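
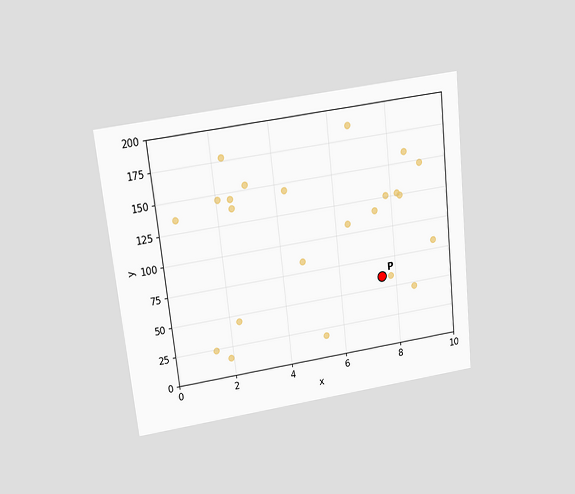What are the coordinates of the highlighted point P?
(7.5, 60)

The chart is tilted about 6° counter-clockwise and viewed slightly from above. Following the gridlines from P to each axis, P sits at (7.5, 60).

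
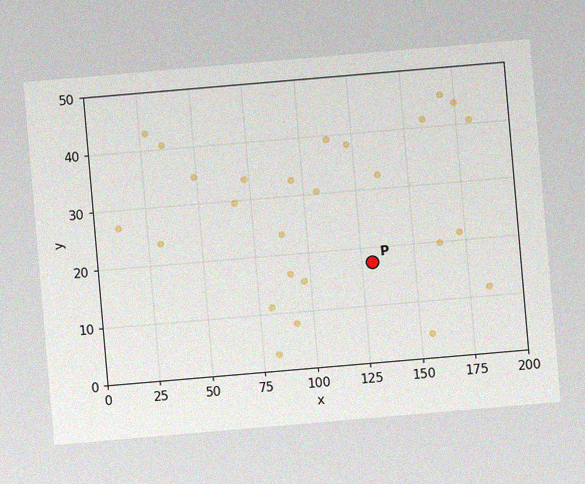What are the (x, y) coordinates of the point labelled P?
(130, 17.5)

The chart is tilted about 5° counter-clockwise, with some photo noise. Following the gridlines from P to each axis, P sits at (130, 17.5).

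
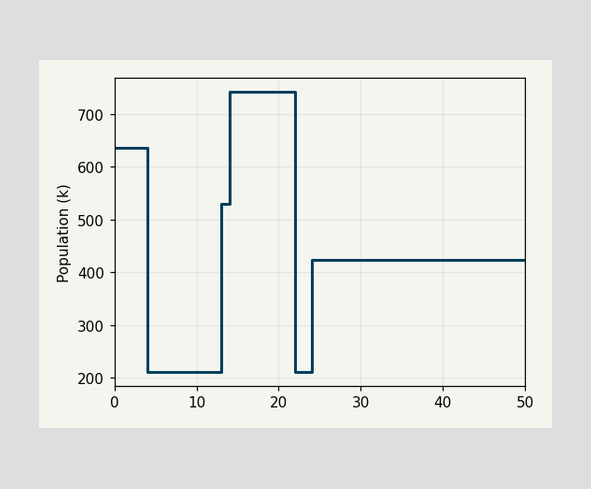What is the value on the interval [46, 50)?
424k

On [46, 50) the step sits at 424k.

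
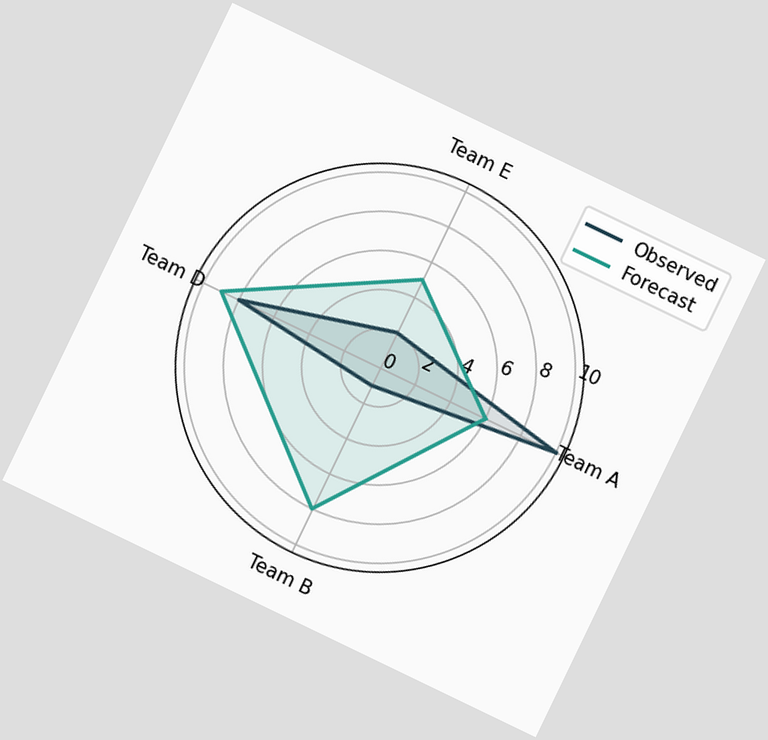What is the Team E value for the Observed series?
The chart is tilted about 26° clockwise. On the Team E axis, Observed reaches 2.

2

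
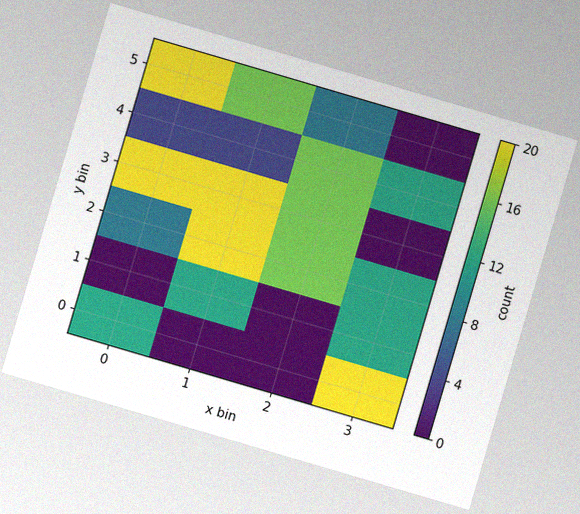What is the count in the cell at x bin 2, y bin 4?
16

The chart is tilted about 16° clockwise, with some photo noise. Matching the cell (2, 4) against the colorbar gives 16.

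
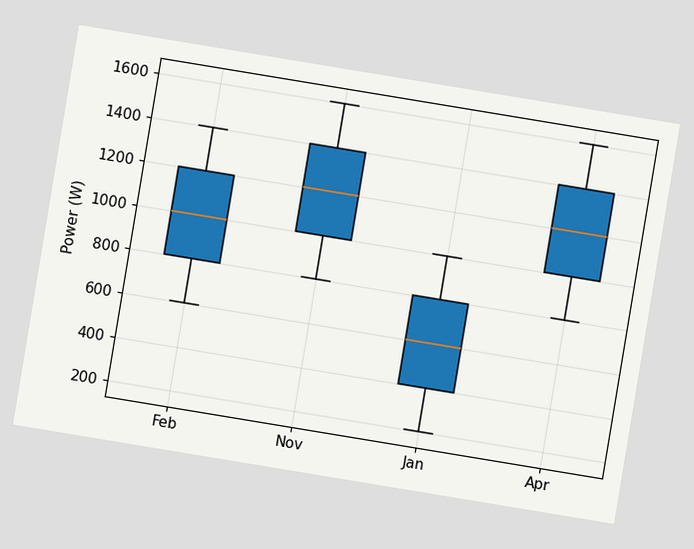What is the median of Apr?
The chart is tilted about 9° clockwise. The median line in the Apr box sits at 1200W.

1200W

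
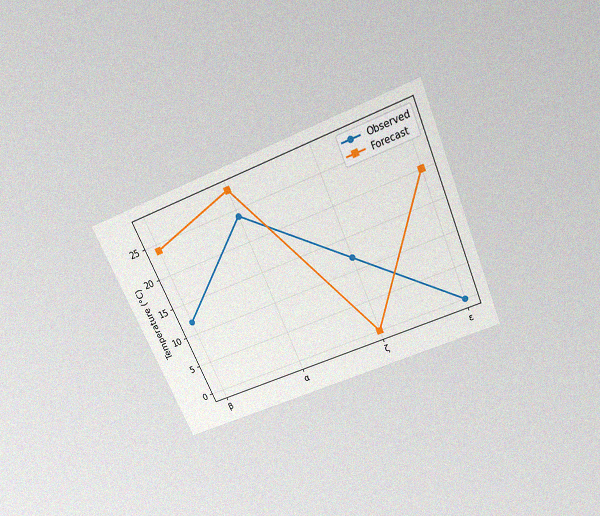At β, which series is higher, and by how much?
The chart is tilted about 24° counter-clockwise and viewed slightly from above, with some photo noise. At β, Forecast sits above the other line by 12°C.

Forecast, by 12°C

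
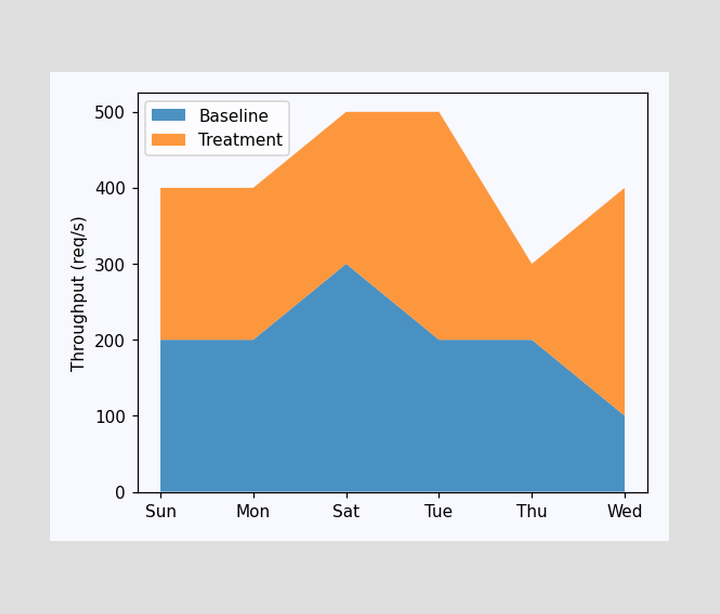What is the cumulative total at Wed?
400req/s

The stacked total at Wed reaches 400req/s.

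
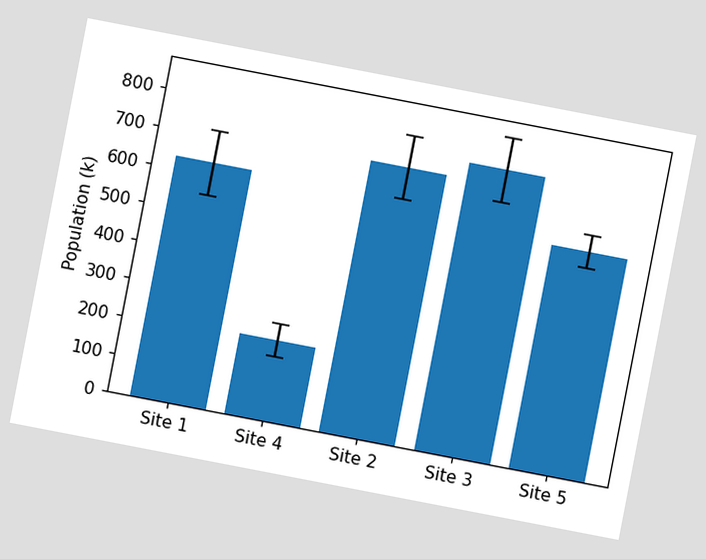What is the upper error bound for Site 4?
252k

The chart is tilted about 11° clockwise. The Site 4 bar's upper whisker reaches 252k.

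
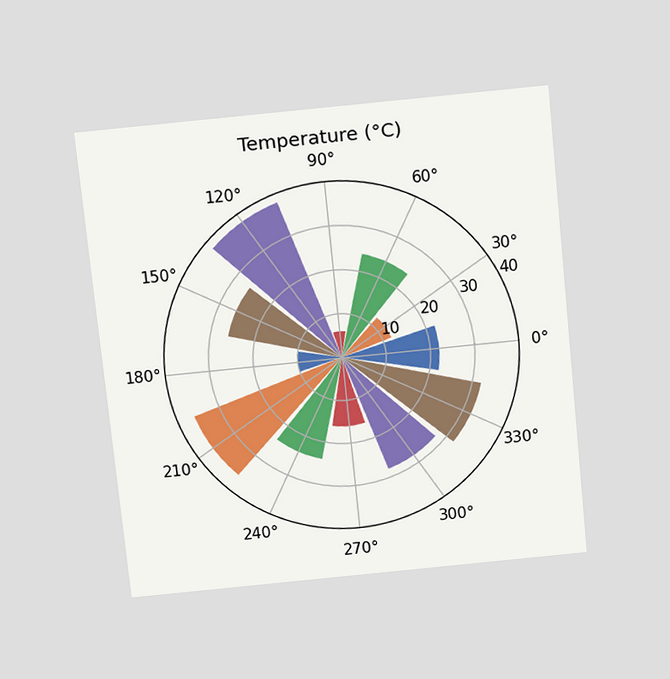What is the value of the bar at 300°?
The chart is tilted about 6° counter-clockwise and viewed slightly from above. The bar at 300° reaches 28°C on the radial axis.

28°C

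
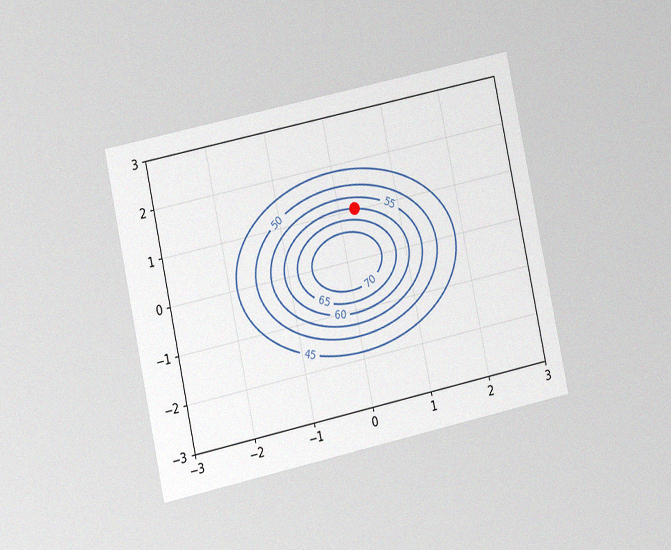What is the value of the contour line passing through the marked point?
60

The chart is tilted about 12° counter-clockwise and viewed at a slight angle, with some photo noise. The marked point sits on the contour labelled 60.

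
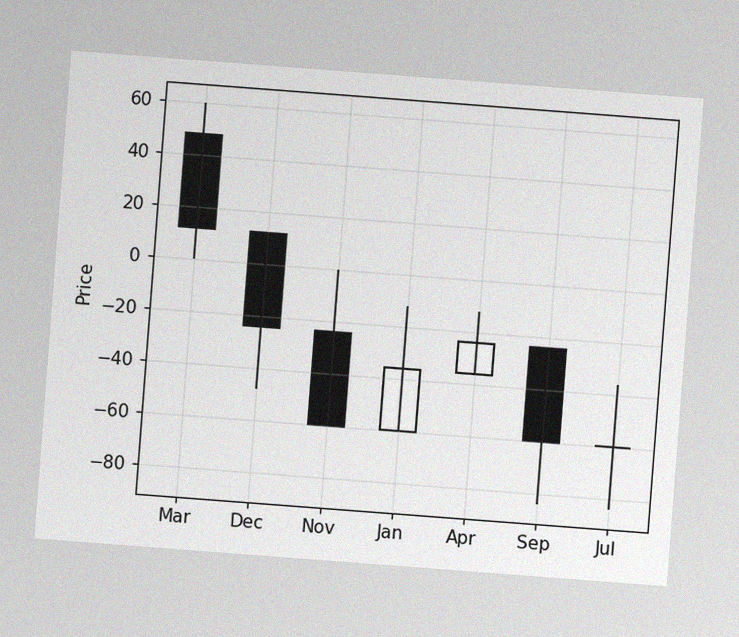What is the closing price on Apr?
The chart is tilted about 4° clockwise, with some photo noise. The Apr candle closes at -24.

-24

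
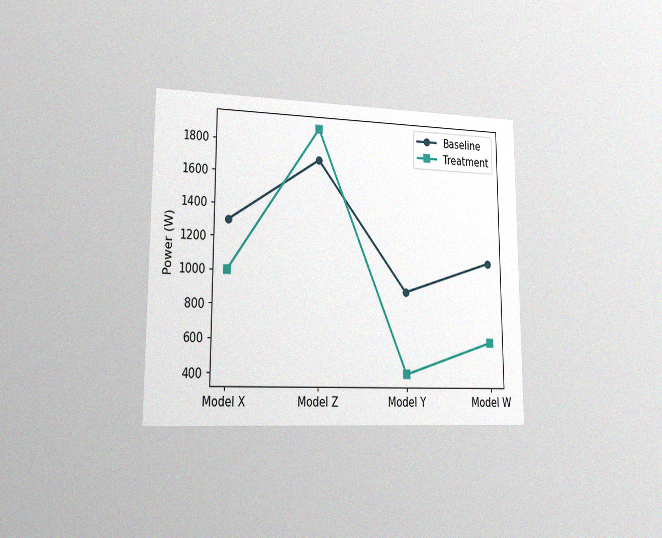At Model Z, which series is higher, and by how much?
The chart is viewed slightly from the left, with some photo noise. At Model Z, Treatment sits above the other line by 200W.

Treatment, by 200W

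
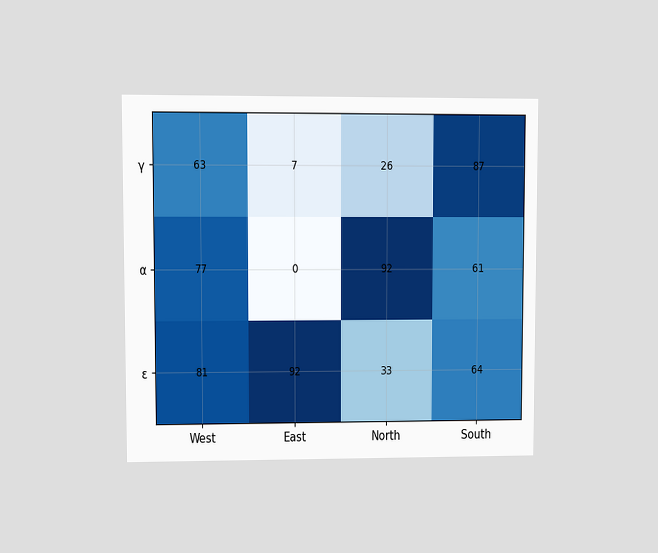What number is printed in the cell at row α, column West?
The chart is viewed at a slight angle. The (α, West) cell reads 77.

77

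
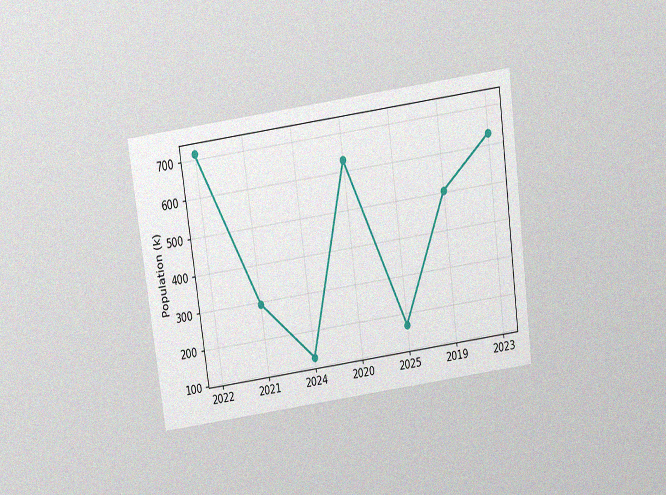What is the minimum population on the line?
The chart is tilted about 8° counter-clockwise and viewed slightly from above, with some photo noise. The lowest point is at 2024, and reading across to the y-axis gives 126k.

126k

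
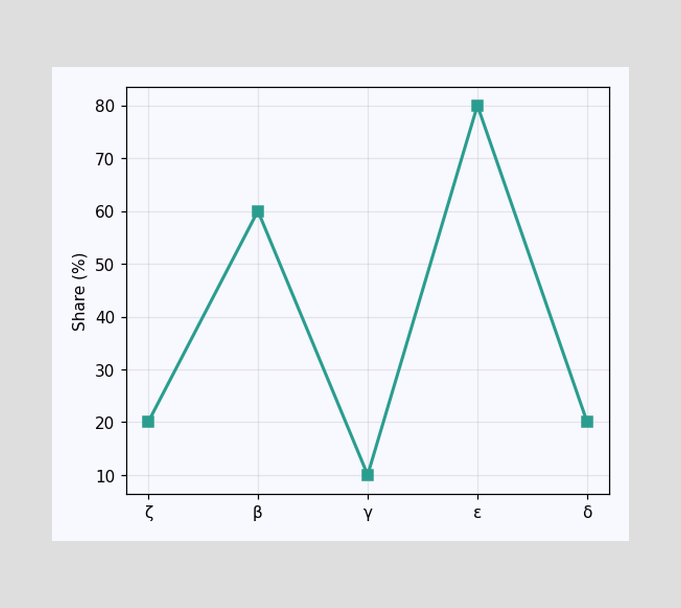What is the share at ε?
At ε, the line is at 80%.

80%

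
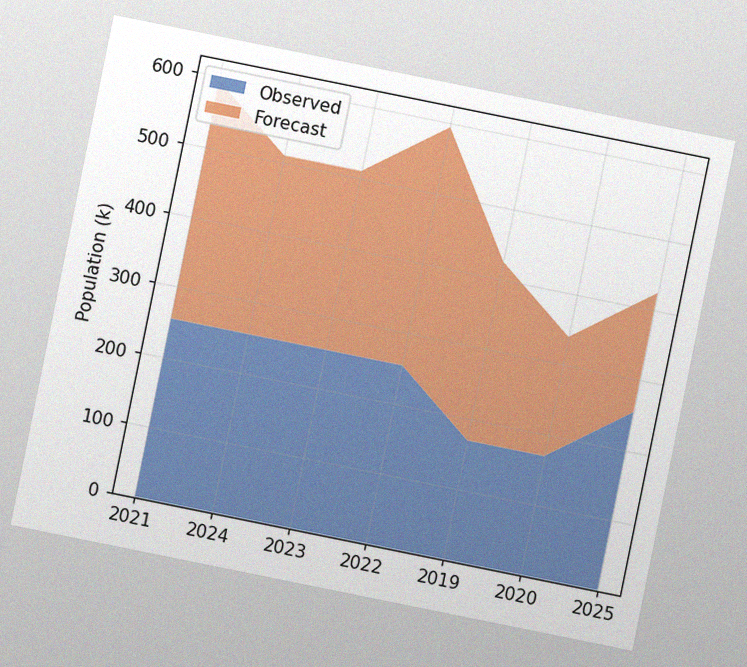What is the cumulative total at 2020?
The chart is tilted about 11° clockwise, with some photo noise. The stacked total at 2020 reaches 340k.

340k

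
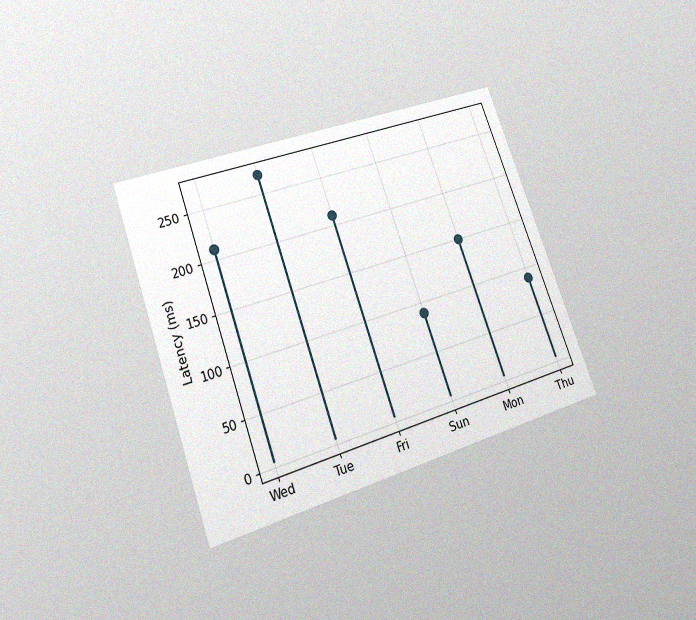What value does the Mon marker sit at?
The chart is tilted about 20° counter-clockwise and viewed at a slight angle, with some photo noise. The Mon marker sits at 150ms.

150ms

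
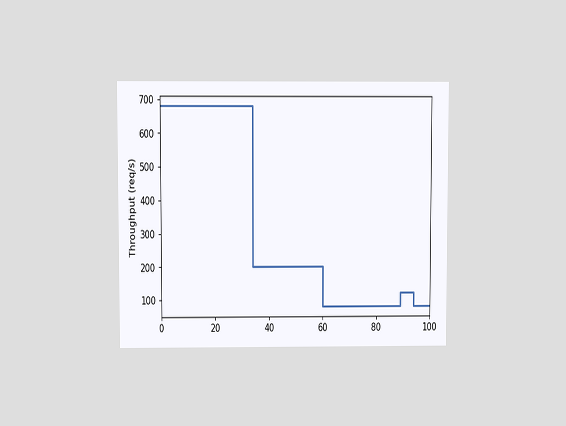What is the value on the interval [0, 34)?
680req/s

The chart is viewed at a slight angle. On [0, 34) the step sits at 680req/s.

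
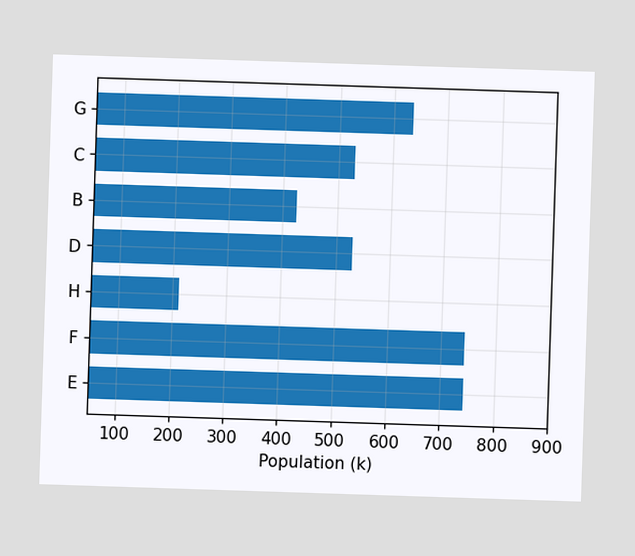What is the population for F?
Reading along the chart's x-axis, the F bar reaches 742k.

742k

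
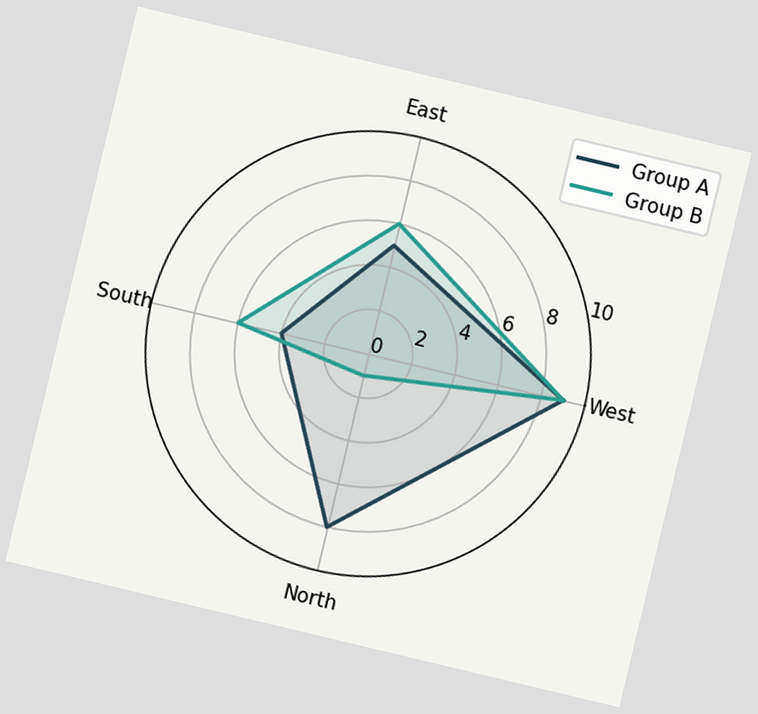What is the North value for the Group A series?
The chart is tilted about 13° clockwise. On the North axis, Group A reaches 8.

8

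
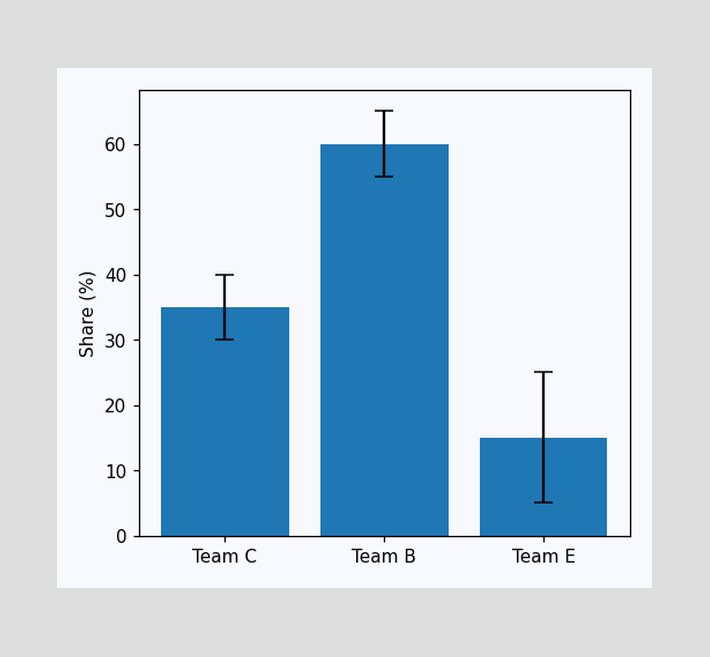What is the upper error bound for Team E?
The Team E bar's upper whisker reaches 25%.

25%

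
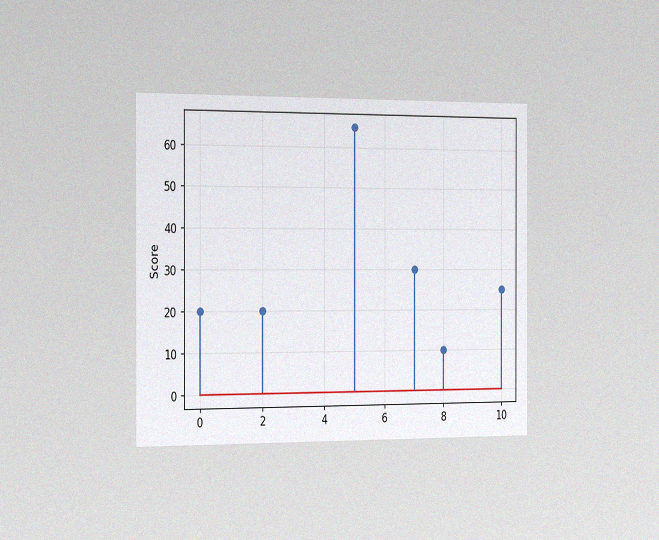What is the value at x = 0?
The chart is viewed slightly from the left, with some photo noise. The stem at x=0 reaches 20.

20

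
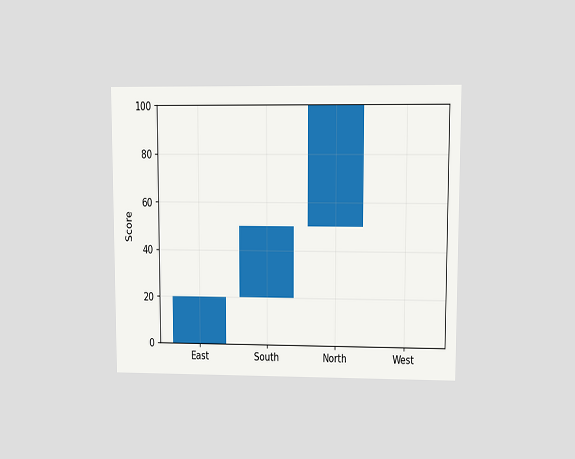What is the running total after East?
20

The chart is viewed at a slight angle. After East the running total reaches 20.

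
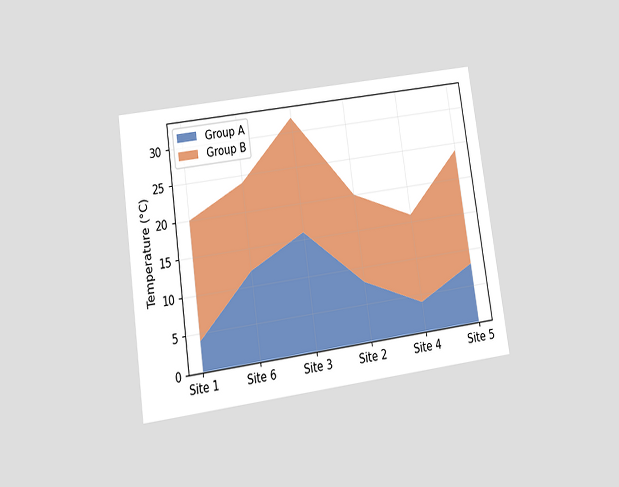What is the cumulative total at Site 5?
24°C

The chart is tilted about 8° counter-clockwise and viewed at a slight angle. The stacked total at Site 5 reaches 24°C.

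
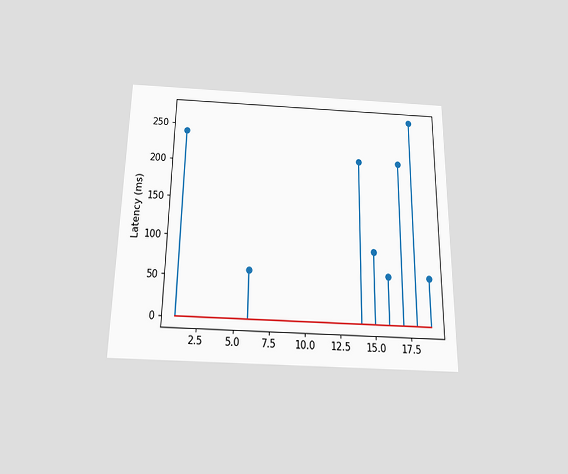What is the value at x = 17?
The chart is viewed slightly from below. The stem at x=17 reaches 210ms.

210ms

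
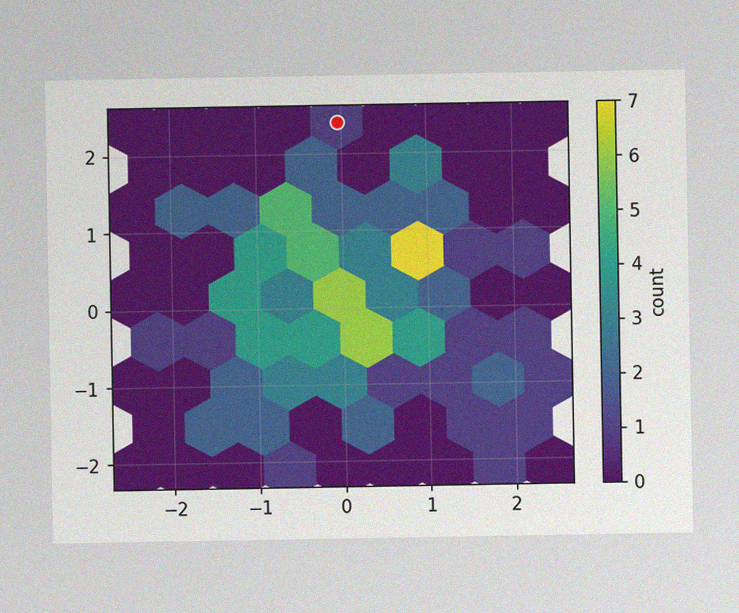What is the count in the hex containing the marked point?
The image has some photo noise and uneven lighting. The marked hex reads 1 on the colorbar.

1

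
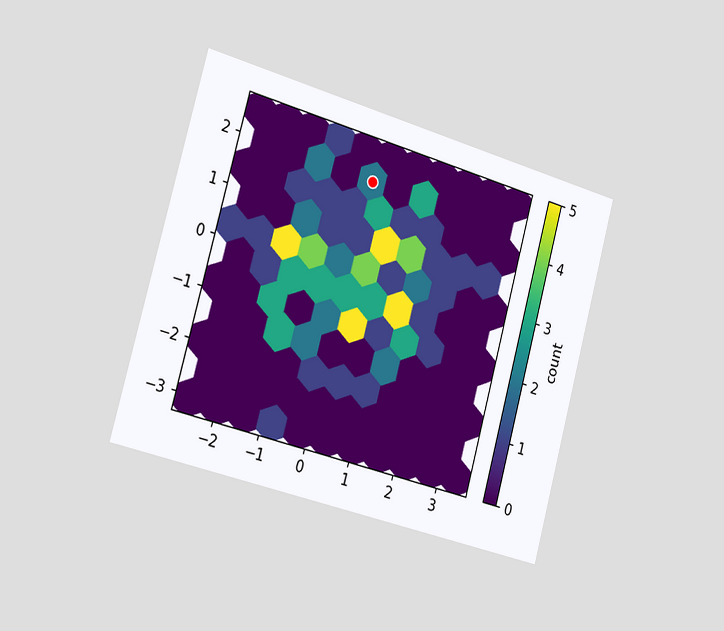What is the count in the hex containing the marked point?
2

The chart is tilted about 15° clockwise and viewed slightly from the left. The marked hex reads 2 on the colorbar.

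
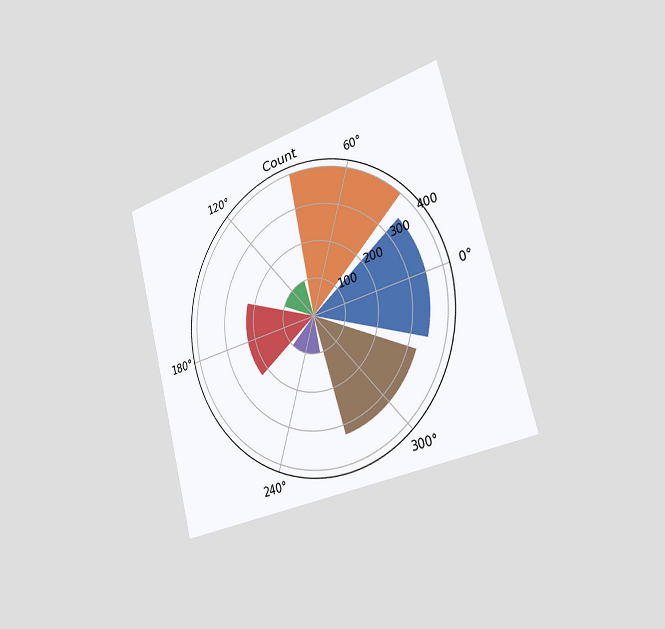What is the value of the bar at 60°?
The chart is tilted about 15° counter-clockwise and viewed slightly from the right. The bar at 60° reaches 400 on the radial axis.

400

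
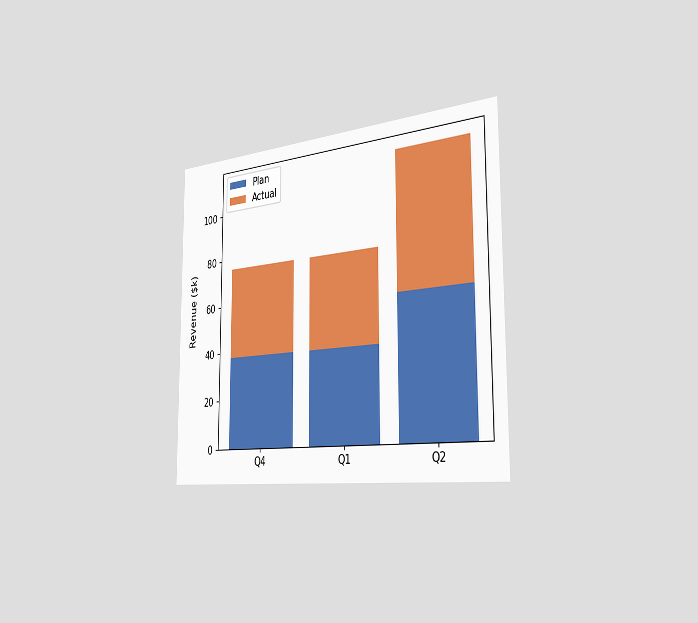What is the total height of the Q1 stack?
The chart is viewed slightly from the right. The Q1 stack's top reaches $76k on the y-axis.

$76k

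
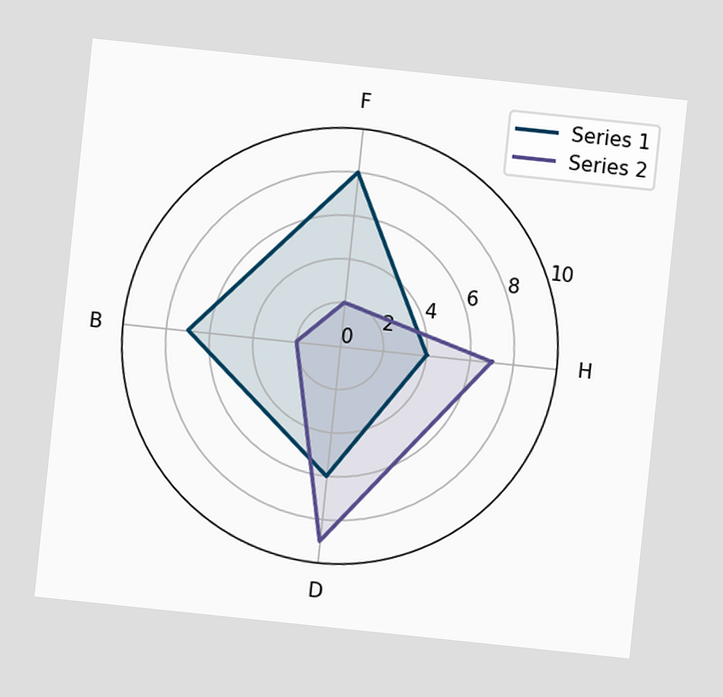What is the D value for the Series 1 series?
The chart is tilted about 6° clockwise. On the D axis, Series 1 reaches 6.

6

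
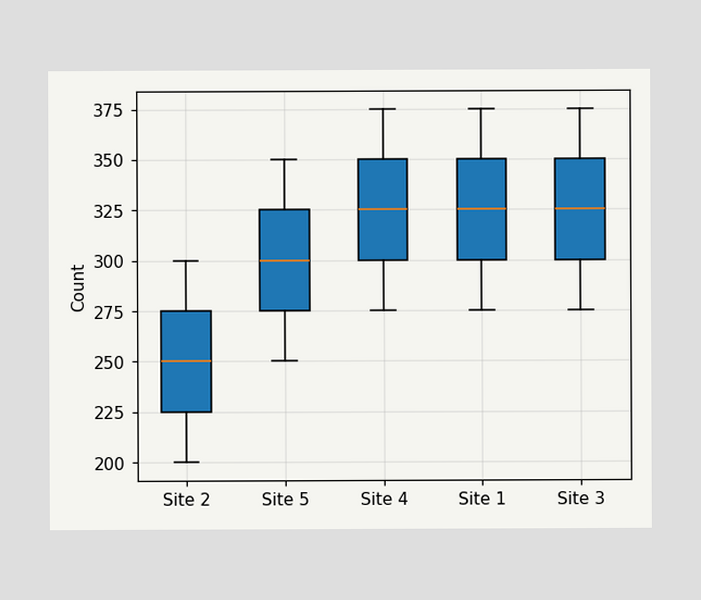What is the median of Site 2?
The median line in the Site 2 box sits at 250.

250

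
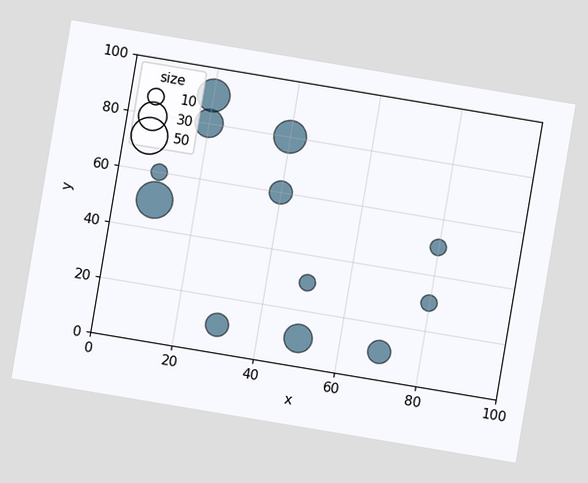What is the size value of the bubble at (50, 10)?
The chart is tilted about 9° clockwise. Matching the bubble at (50, 10) against the size legend gives 30.

30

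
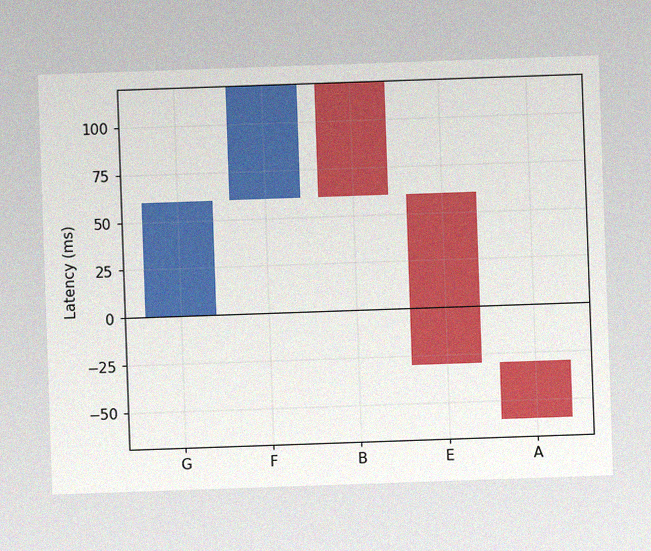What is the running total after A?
-60ms

The image has some photo noise and uneven lighting. After A the running total reaches -60ms.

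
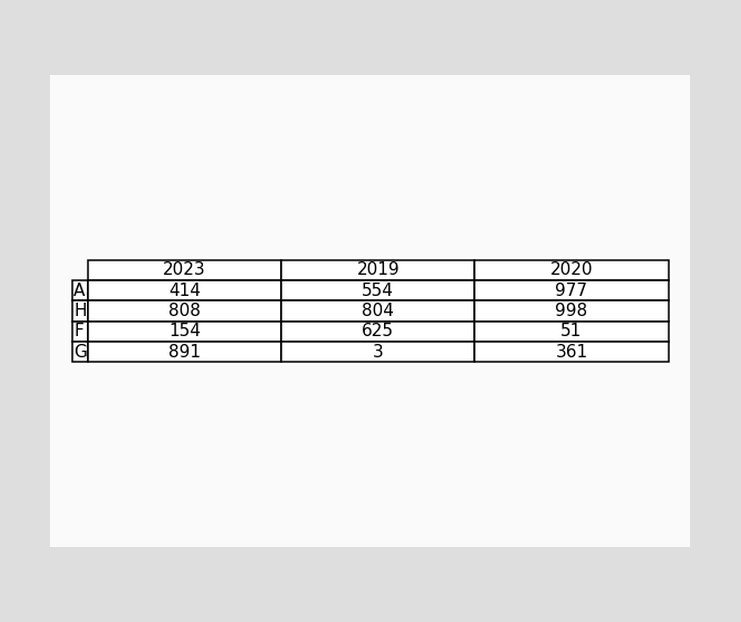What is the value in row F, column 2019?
The (F, 2019) cell reads 625.

625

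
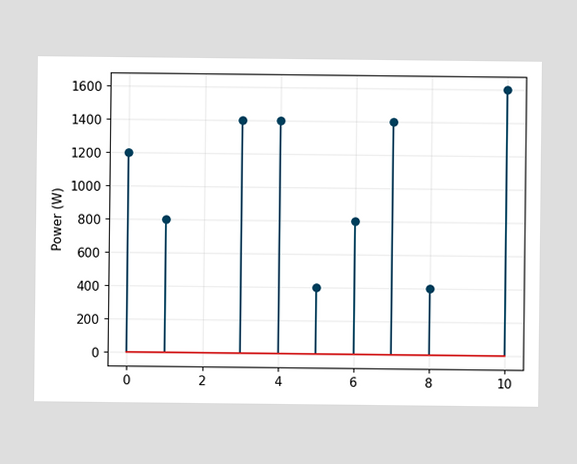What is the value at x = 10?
1600W

The stem at x=10 reaches 1600W.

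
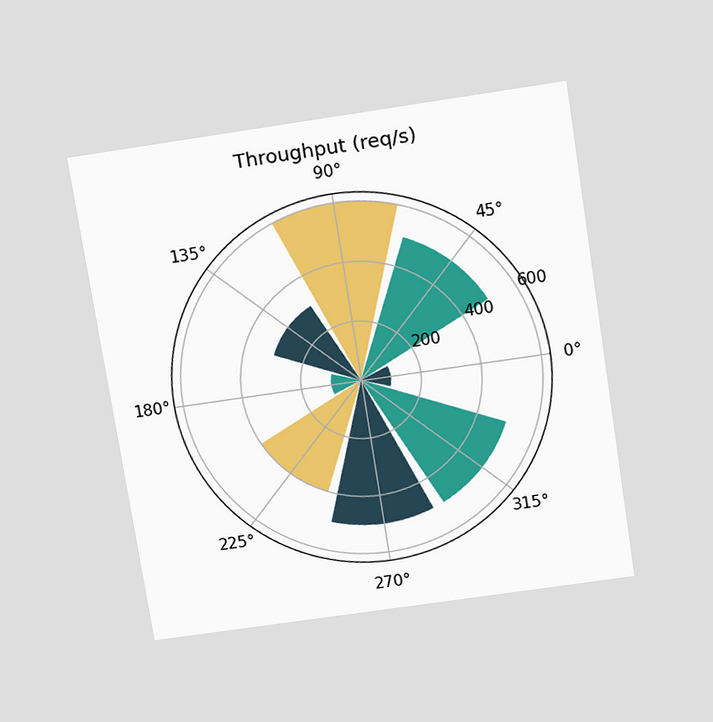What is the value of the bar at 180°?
The chart is tilted about 9° counter-clockwise and viewed slightly from above. The bar at 180° reaches 100req/s on the radial axis.

100req/s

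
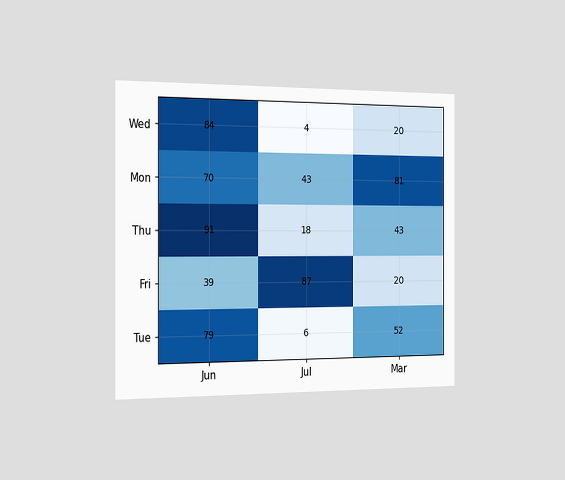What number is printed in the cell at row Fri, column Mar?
The chart is viewed slightly from the left. The (Fri, Mar) cell reads 20.

20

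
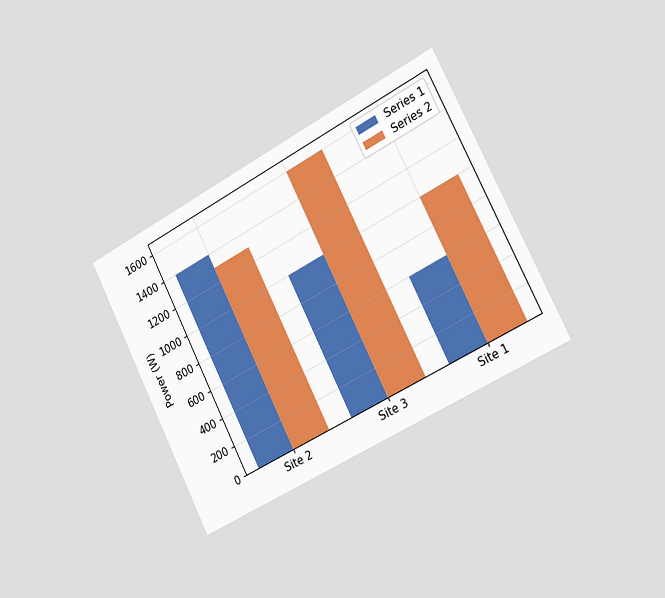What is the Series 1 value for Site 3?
The chart is tilted about 27° counter-clockwise and viewed slightly from the right. The Series 1 bar at Site 3 reaches 1000W on the y-axis.

1000W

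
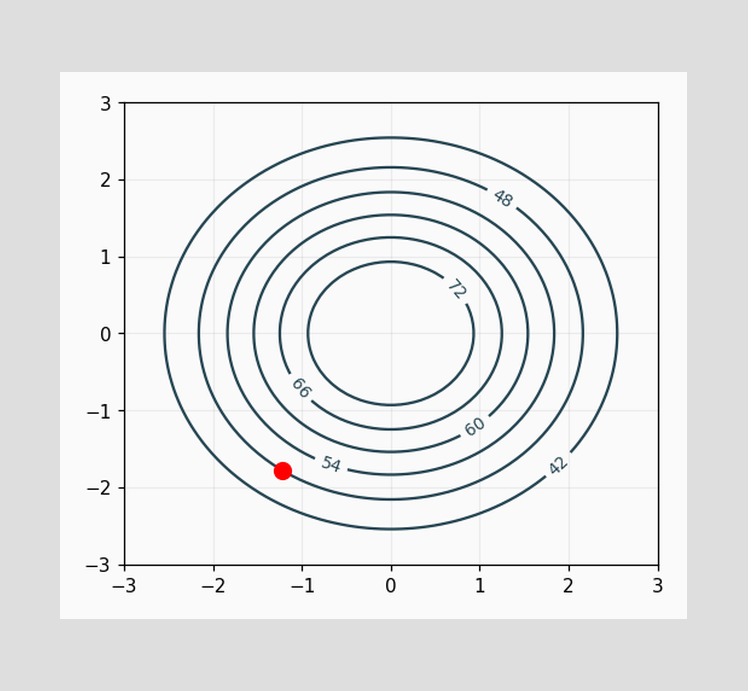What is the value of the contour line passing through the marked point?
48

The marked point sits on the contour labelled 48.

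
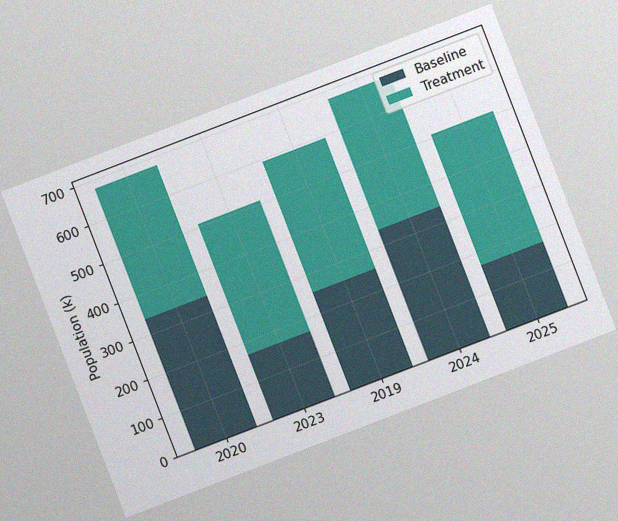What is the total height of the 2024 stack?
680k

The chart is tilted about 21° counter-clockwise, with some photo noise. The 2024 stack's top reaches 680k on the y-axis.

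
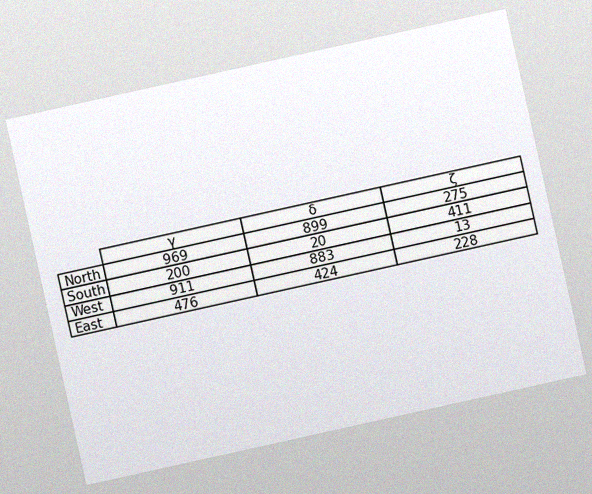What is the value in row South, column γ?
200

The chart is tilted about 13° counter-clockwise, with some photo noise. The (South, γ) cell reads 200.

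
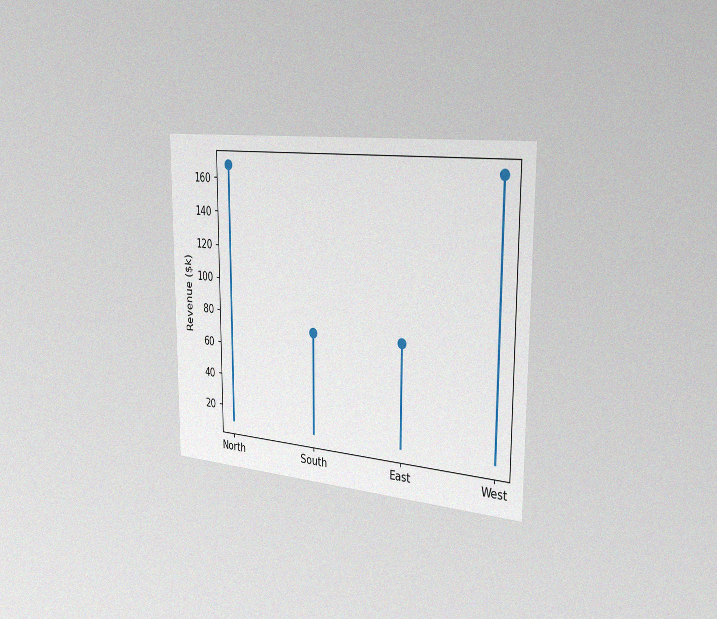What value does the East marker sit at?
The chart is viewed slightly from the right, with some photo noise. The East marker sits at $72k.

$72k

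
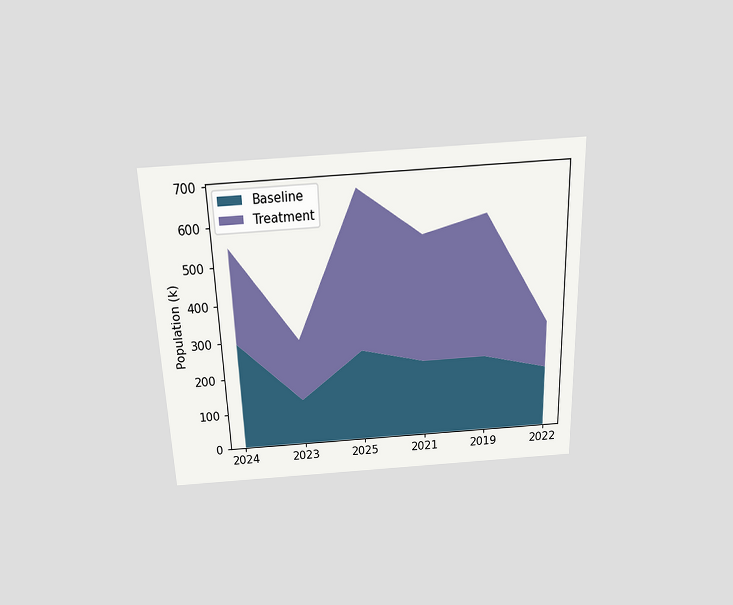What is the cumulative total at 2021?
The chart is tilted about 2° counter-clockwise and viewed slightly from above. The stacked total at 2021 reaches 546k.

546k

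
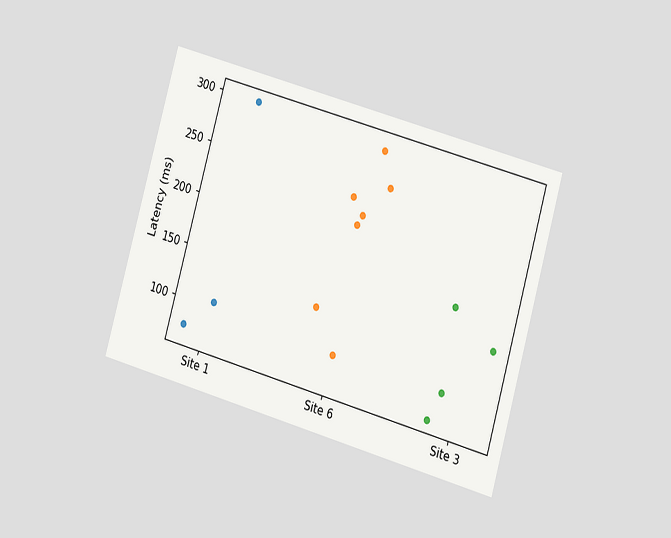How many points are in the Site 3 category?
4

The chart is tilted about 16° clockwise and viewed at a slight angle. Counting the markers in the Site 3 column gives 4.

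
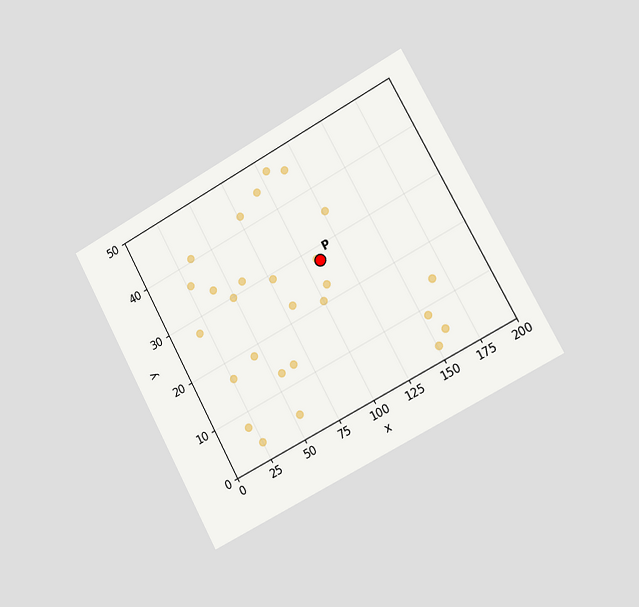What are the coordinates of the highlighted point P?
The chart is tilted about 28° counter-clockwise and viewed slightly from the right. Following the gridlines from P to each axis, P sits at (110, 27.5).

(110, 27.5)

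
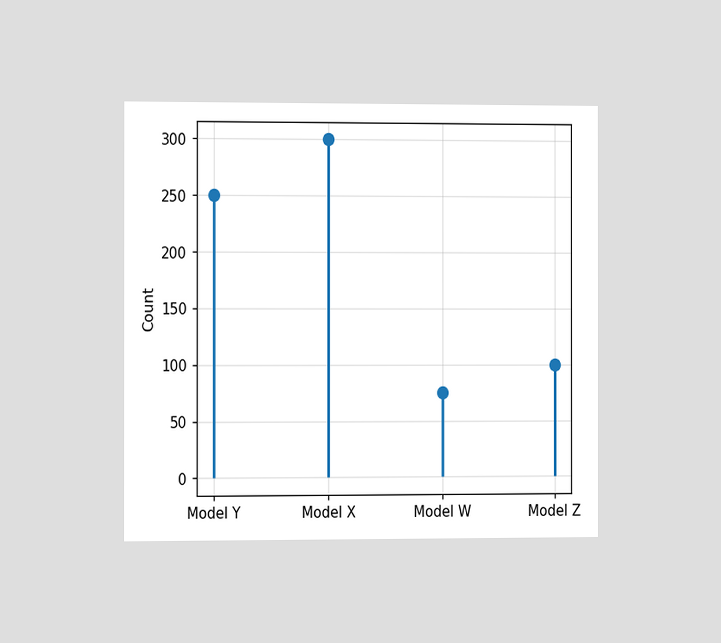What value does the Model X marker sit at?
The chart is viewed slightly from the left. The Model X marker sits at 300.

300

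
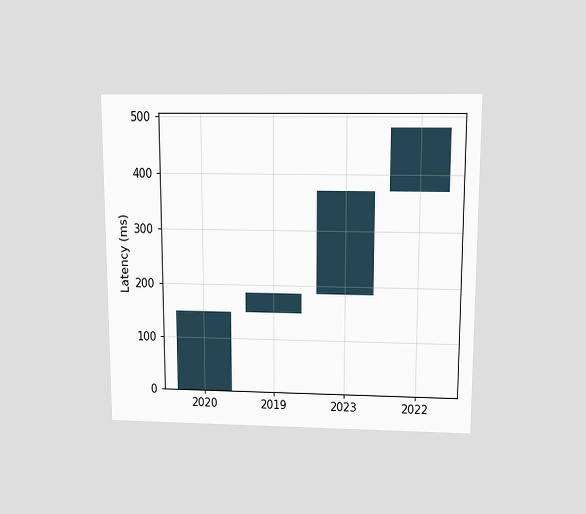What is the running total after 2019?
185ms

The chart is viewed slightly from above. After 2019 the running total reaches 185ms.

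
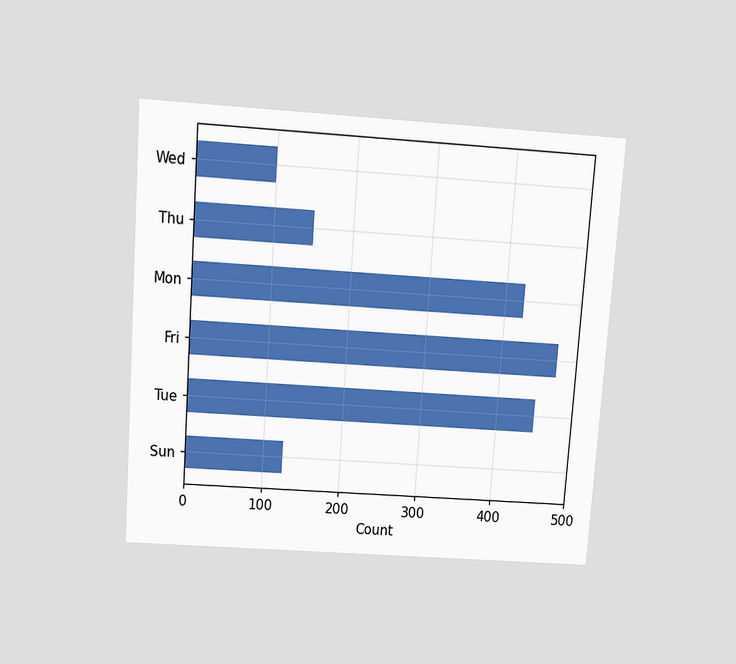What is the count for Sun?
125

The chart is tilted about 4° clockwise and viewed slightly from above. Reading along the chart's x-axis, the Sun bar reaches 125.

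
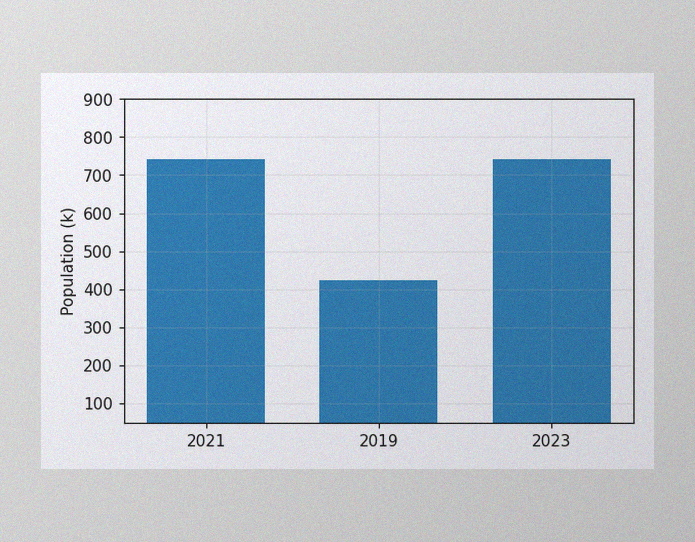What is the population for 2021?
742k

The image has some photo noise and uneven lighting. Reading along the chart's y-axis, the 2021 bar reaches 742k.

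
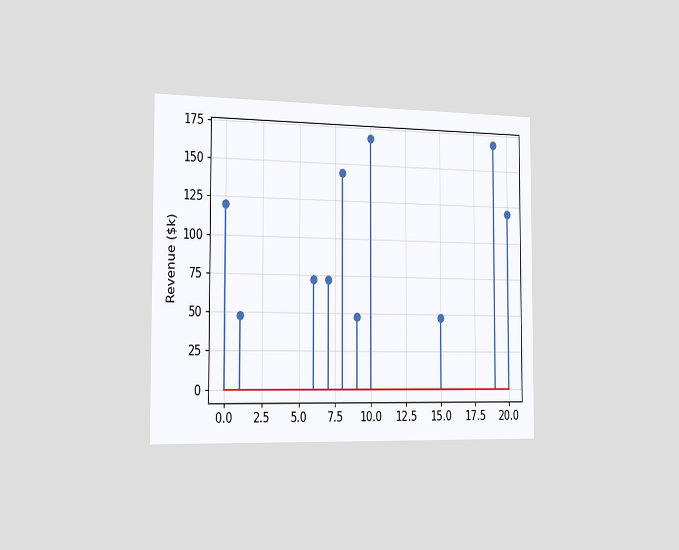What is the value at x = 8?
$144k

The chart is viewed slightly from the left. The stem at x=8 reaches $144k.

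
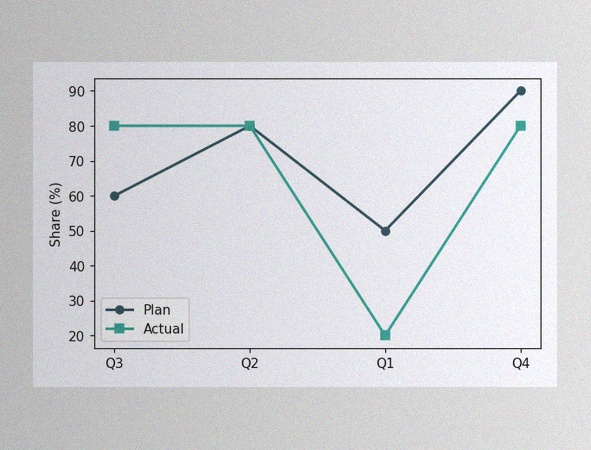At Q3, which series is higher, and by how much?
The image has some photo noise and uneven lighting. At Q3, Actual sits above the other line by 20%.

Actual, by 20%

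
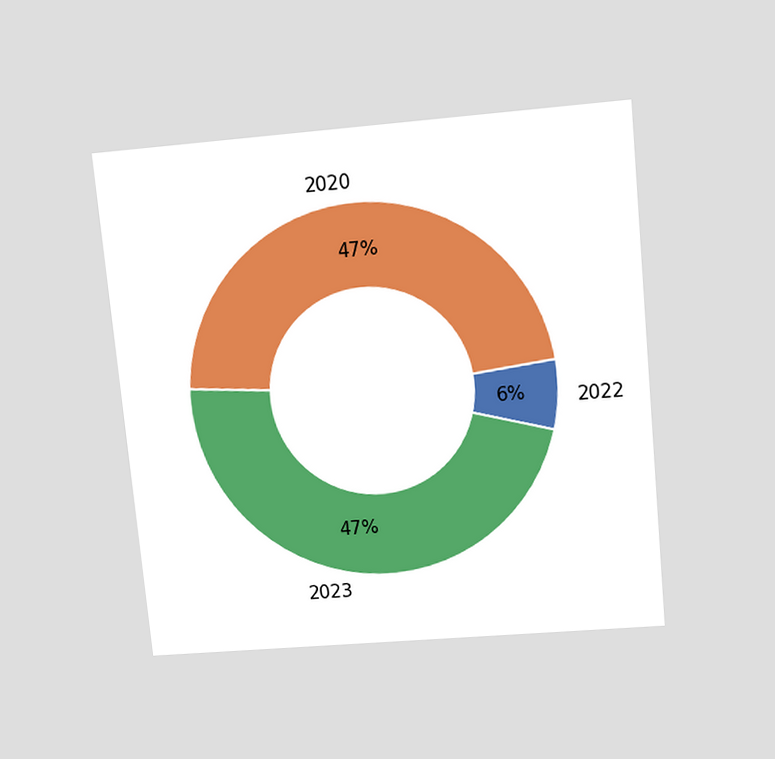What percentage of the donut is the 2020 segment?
The chart is tilted about 5° counter-clockwise and viewed slightly from above. The 2020 segment takes up 47% of the ring.

47%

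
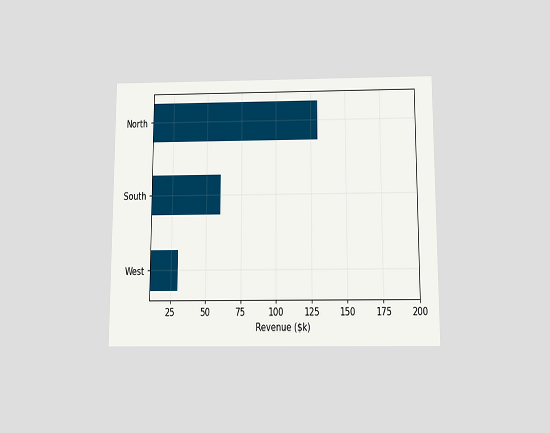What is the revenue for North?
$130k

The chart is viewed slightly from below. Reading along the chart's x-axis, the North bar reaches $130k.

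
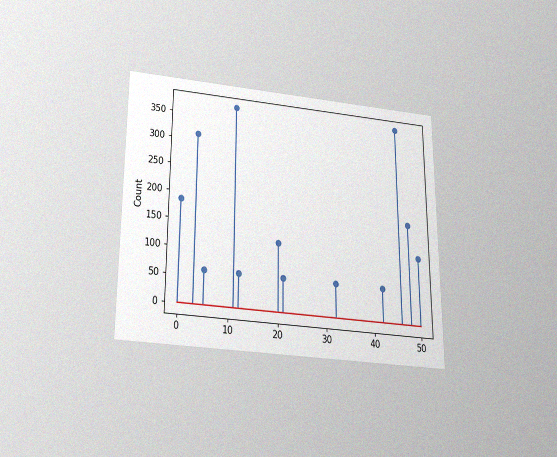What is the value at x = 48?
186

The chart is viewed slightly from below, with some photo noise. The stem at x=48 reaches 186.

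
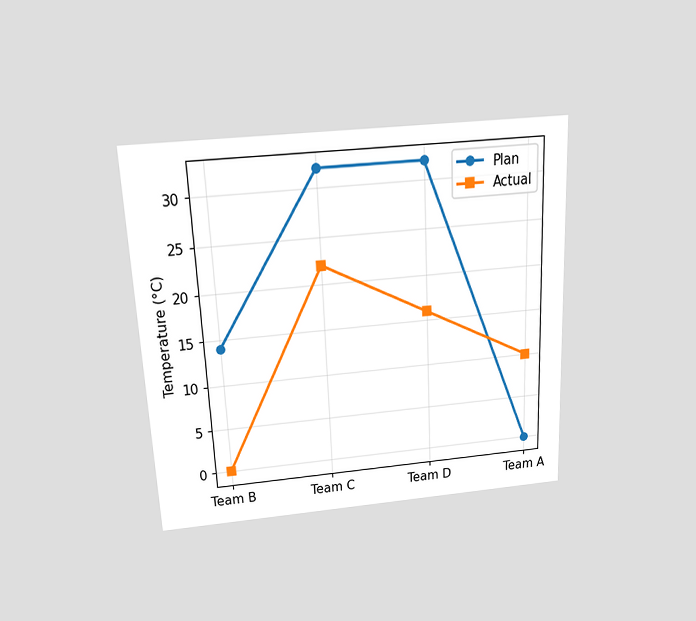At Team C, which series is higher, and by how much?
The chart is tilted about 3° counter-clockwise and viewed slightly from above. At Team C, Plan sits above the other line by 10°C.

Plan, by 10°C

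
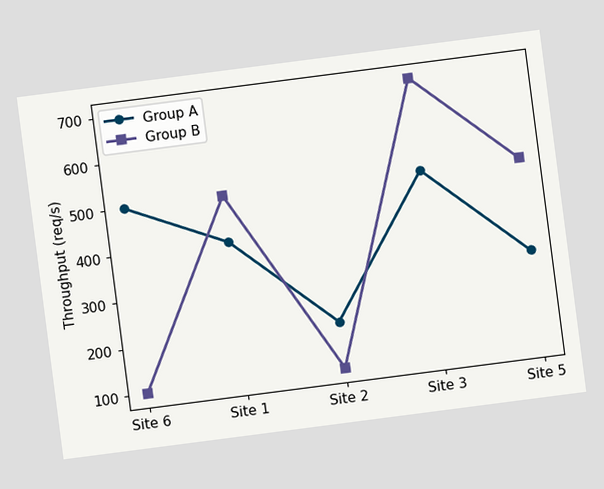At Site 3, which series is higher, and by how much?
Group B, by 200req/s

The chart is tilted about 7° counter-clockwise. At Site 3, Group B sits above the other line by 200req/s.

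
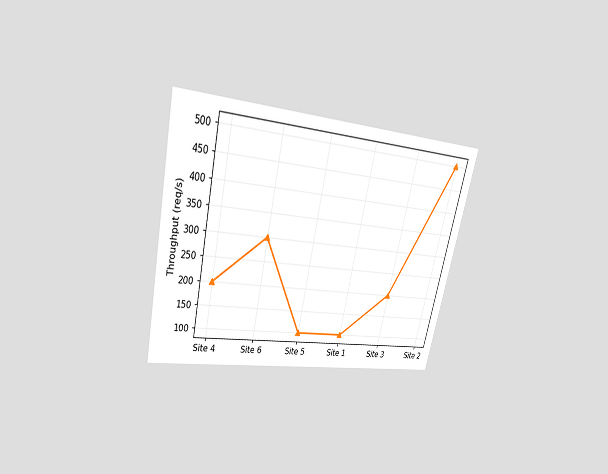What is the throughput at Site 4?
200req/s

The chart is tilted about 13° clockwise and viewed slightly from above. At Site 4, the line is at 200req/s.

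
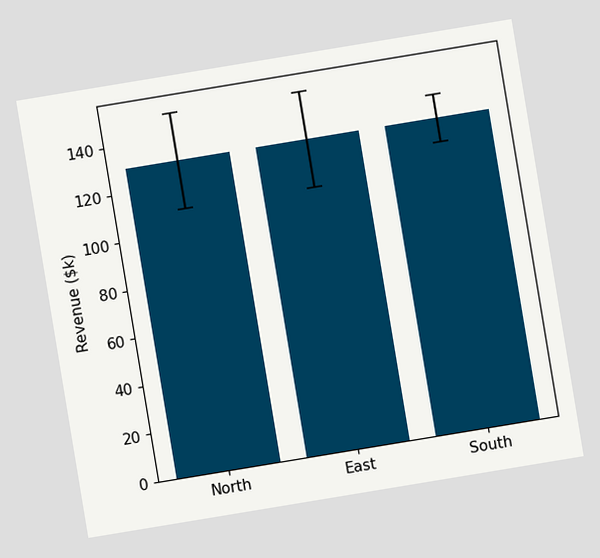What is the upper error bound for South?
$140k

The chart is tilted about 9° counter-clockwise. The South bar's upper whisker reaches $140k.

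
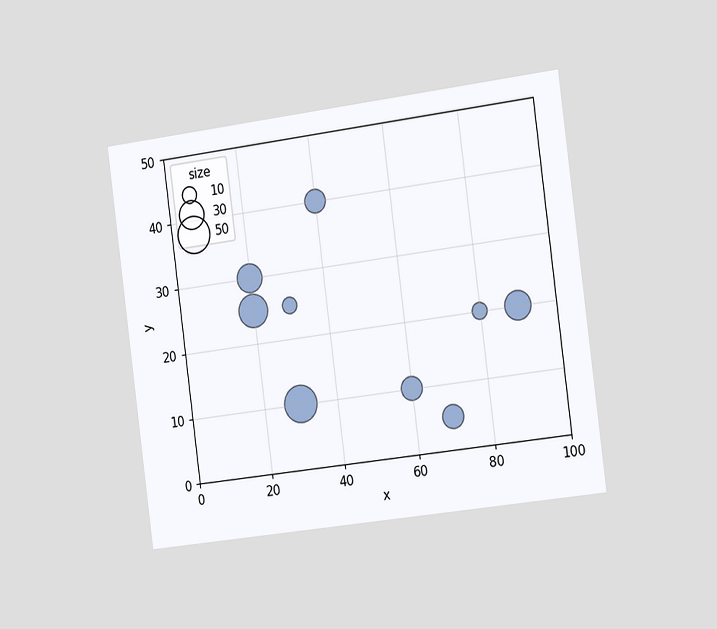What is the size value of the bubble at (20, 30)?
The chart is tilted about 7° counter-clockwise and viewed slightly from the right. Matching the bubble at (20, 30) against the size legend gives 30.

30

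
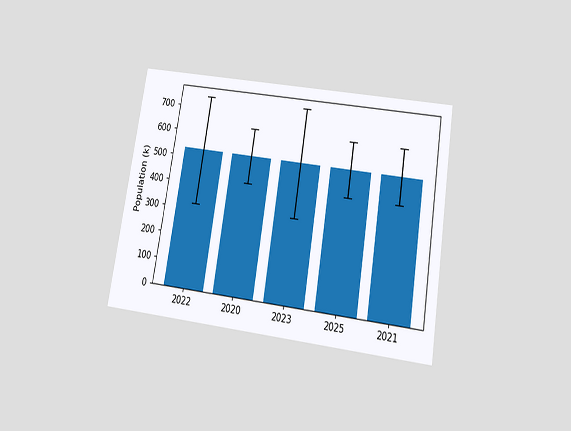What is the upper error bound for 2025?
The chart is tilted about 9° clockwise and viewed slightly from below. The 2025 bar's upper whisker reaches 636k.

636k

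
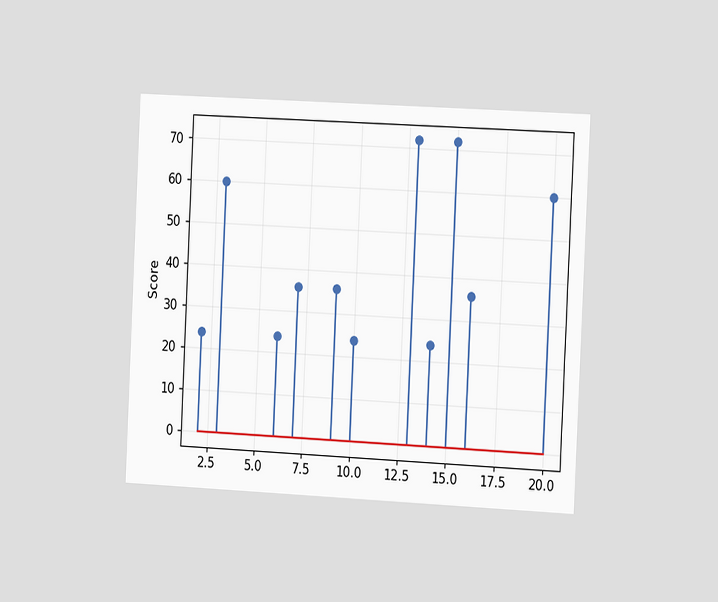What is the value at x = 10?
24

The chart is tilted about 3° clockwise and viewed slightly from the right. The stem at x=10 reaches 24.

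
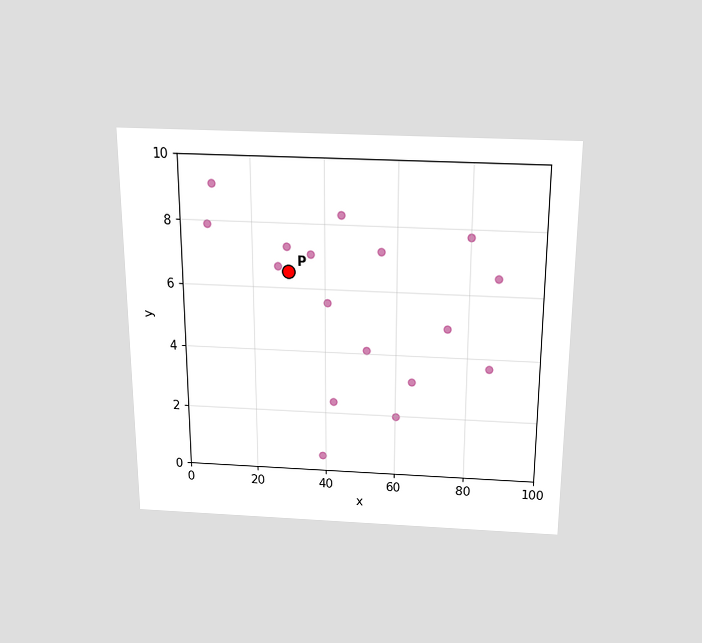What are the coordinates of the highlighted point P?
(30, 6.5)

The chart is viewed slightly from above. Following the gridlines from P to each axis, P sits at (30, 6.5).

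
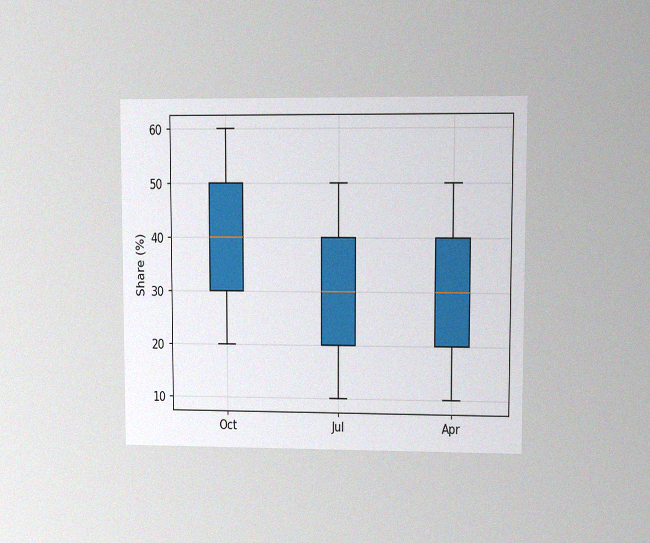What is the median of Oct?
The chart is viewed at a slight angle, with some photo noise. The median line in the Oct box sits at 40%.

40%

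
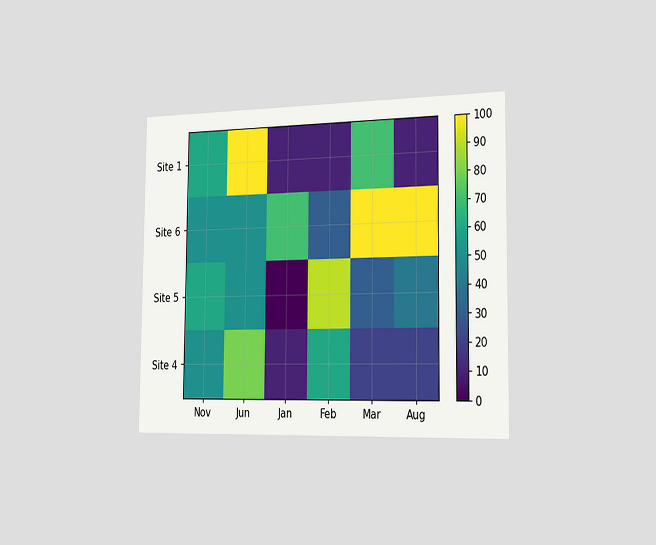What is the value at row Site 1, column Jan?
The chart is viewed slightly from the right. Matching cell (Site 1, Jan) against the colorbar gives 10.

10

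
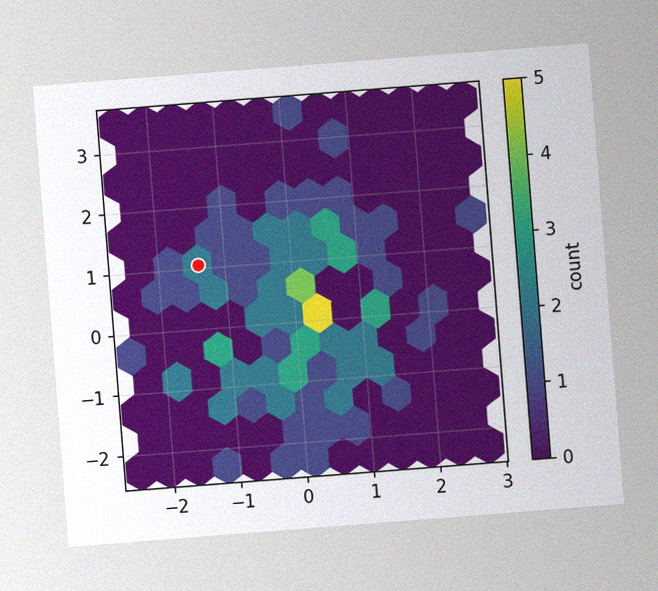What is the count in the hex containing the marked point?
The chart is tilted about 4° counter-clockwise, with some photo noise. The marked hex reads 2 on the colorbar.

2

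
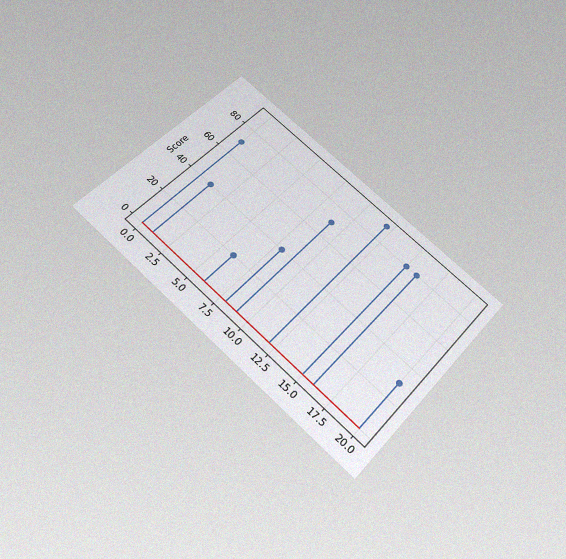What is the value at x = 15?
The chart is tilted about 42° clockwise and viewed slightly from below, with some photo noise. The stem at x=15 reaches 80.

80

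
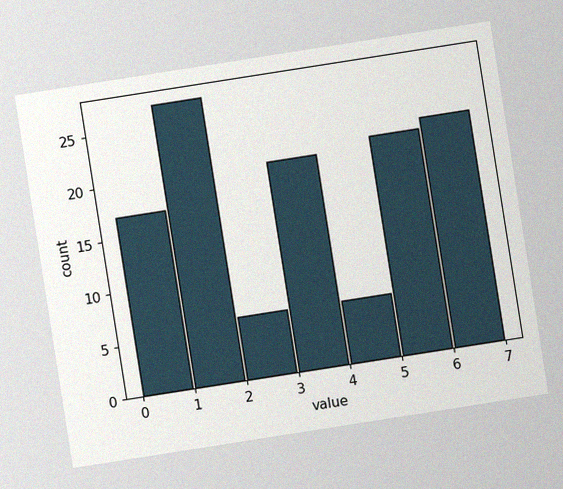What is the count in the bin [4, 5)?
6

The chart is tilted about 9° counter-clockwise, with some photo noise. The [4, 5) bin has height 6.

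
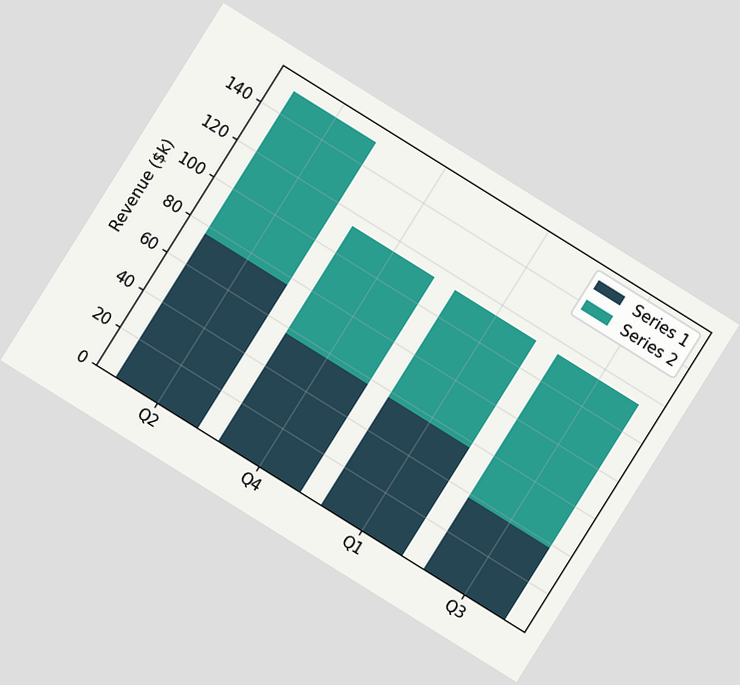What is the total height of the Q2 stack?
The chart is tilted about 32° clockwise. The Q2 stack's top reaches $152k on the y-axis.

$152k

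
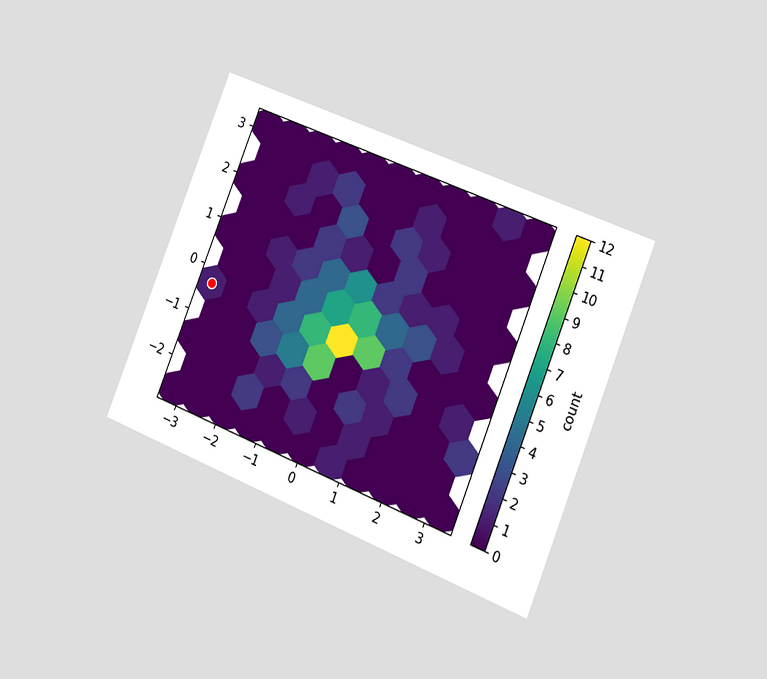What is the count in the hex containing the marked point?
1

The chart is tilted about 22° clockwise and viewed slightly from the right. The marked hex reads 1 on the colorbar.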